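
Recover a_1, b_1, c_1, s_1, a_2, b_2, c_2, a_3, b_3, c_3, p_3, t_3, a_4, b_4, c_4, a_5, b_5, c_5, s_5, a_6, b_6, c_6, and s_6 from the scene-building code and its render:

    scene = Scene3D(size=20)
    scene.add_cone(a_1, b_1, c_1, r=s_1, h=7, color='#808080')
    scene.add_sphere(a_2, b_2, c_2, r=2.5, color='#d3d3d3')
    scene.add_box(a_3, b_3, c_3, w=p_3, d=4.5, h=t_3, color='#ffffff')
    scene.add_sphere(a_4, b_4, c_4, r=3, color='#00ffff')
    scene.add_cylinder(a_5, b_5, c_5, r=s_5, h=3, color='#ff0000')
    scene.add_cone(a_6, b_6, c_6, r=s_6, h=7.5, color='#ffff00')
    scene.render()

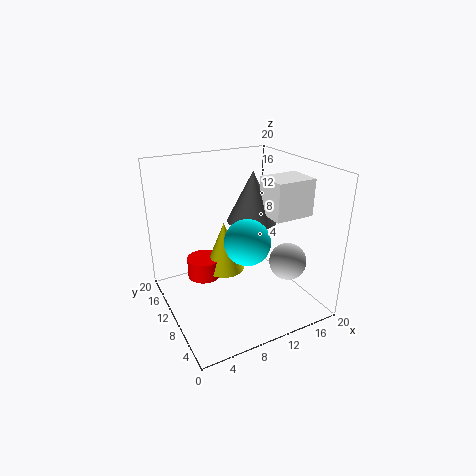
a_1 = 12.5, b_1 = 10.5, c_1 = 12, s_1 = 3.5, a_2 = 15, b_2 = 5, c_2 = 7.5, a_3 = 13, b_3 = 5, c_3 = 13.5, p_3 = 5.5, t_3 = 5, a_4 = 9.5, b_4 = 6.5, c_4 = 11, a_5 = 6.5, b_5 = 14.5, c_5 = 2.5, s_5 = 2.5, a_6 = 9.5, b_6 = 13.5, c_6 = 3.5, s_6 = 3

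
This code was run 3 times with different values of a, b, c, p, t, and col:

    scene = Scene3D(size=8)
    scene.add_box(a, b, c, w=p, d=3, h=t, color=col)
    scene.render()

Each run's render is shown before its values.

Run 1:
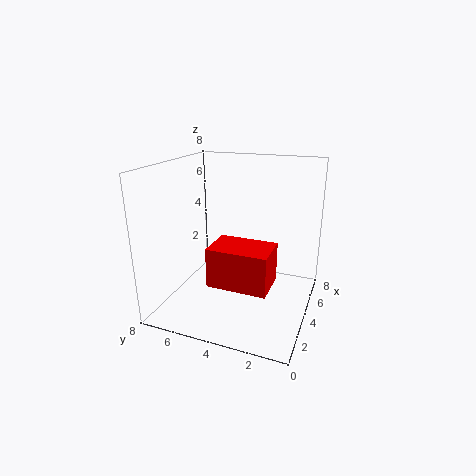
a = 1; b = 1.5; c = 2.5; p = 2; t = 2; col = 'red'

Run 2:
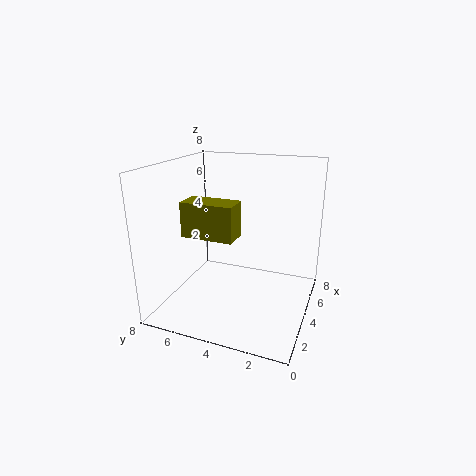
a = 3; b = 4; c = 4; p = 1.5; t = 2; col = 'olive'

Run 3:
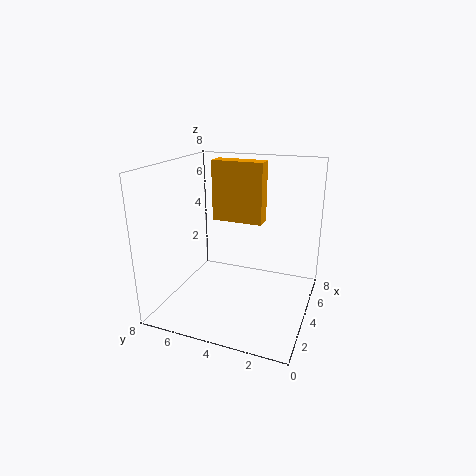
a = 5; b = 3; c = 4.5; p = 1; t = 3.5; col = 'orange'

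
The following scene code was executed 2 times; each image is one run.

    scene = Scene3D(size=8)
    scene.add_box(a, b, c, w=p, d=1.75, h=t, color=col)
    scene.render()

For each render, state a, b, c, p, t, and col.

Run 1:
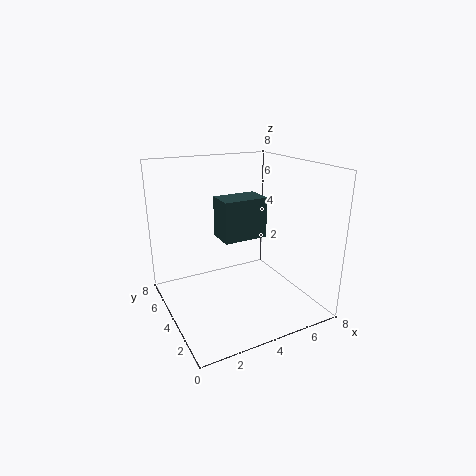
a = 3.75
b = 5
c = 3.25
p = 2.75
t = 2.5
col = 'darkslategray'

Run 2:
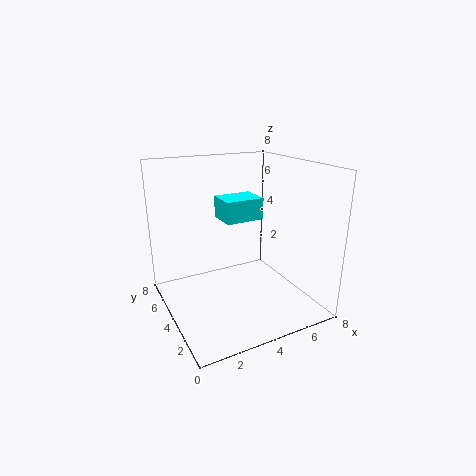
a = 3.5
b = 4.25
c = 4.75
p = 2.25
t = 1.25
col = 'cyan'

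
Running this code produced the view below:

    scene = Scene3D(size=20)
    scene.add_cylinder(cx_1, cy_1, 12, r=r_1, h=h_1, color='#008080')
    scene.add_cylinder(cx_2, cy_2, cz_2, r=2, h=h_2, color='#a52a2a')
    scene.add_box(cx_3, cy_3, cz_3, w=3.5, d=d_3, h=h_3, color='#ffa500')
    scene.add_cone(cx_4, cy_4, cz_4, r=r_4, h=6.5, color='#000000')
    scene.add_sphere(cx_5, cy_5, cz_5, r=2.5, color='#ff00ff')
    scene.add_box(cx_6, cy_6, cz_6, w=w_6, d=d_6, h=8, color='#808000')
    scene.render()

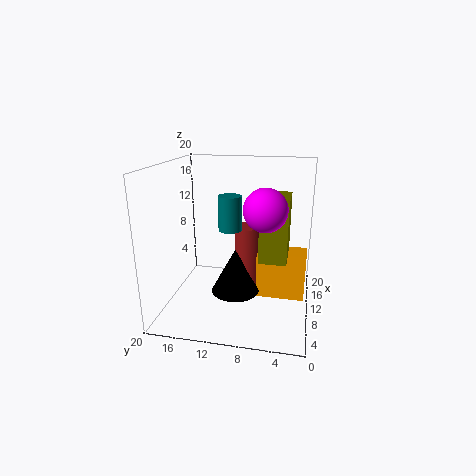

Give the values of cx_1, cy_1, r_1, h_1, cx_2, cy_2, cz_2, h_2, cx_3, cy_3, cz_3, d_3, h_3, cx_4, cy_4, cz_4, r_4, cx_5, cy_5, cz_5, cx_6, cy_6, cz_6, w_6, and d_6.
cx_1 = 7.5, cy_1 = 10.5, r_1 = 1.5, h_1 = 4.5, cx_2 = 12.5, cy_2 = 9, cz_2 = 1, h_2 = 10, cx_3 = 11, cy_3 = 0.5, cz_3 = 0.5, d_3 = 7, h_3 = 7, cx_4 = 10.5, cy_4 = 10.5, cz_4 = 1.5, r_4 = 3.5, cx_5 = 3.5, cy_5 = 5.5, cz_5 = 16, cx_6 = 5.5, cy_6 = 3, cz_6 = 8.5, w_6 = 6, d_6 = 3.5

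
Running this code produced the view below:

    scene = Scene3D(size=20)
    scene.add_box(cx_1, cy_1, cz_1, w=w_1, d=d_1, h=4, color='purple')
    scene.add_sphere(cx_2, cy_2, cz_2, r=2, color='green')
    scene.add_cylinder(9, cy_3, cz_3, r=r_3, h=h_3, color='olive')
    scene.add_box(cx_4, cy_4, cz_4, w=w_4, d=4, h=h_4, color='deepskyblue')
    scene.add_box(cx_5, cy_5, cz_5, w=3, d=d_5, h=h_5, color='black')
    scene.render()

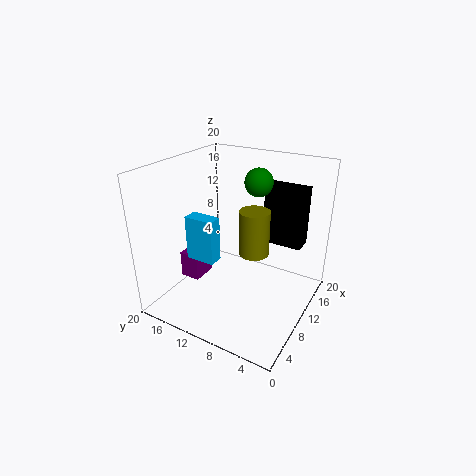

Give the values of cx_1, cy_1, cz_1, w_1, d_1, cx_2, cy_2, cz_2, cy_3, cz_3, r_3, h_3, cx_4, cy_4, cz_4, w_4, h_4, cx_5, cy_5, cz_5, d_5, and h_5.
cx_1 = 8
cy_1 = 16
cz_1 = 2
w_1 = 4
d_1 = 3
cx_2 = 14
cy_2 = 9
cz_2 = 17
cy_3 = 7
cz_3 = 9
r_3 = 2
h_3 = 6
cx_4 = 5
cy_4 = 11
cz_4 = 8
w_4 = 2
h_4 = 6
cx_5 = 16
cy_5 = 3
cz_5 = 7
d_5 = 6
h_5 = 9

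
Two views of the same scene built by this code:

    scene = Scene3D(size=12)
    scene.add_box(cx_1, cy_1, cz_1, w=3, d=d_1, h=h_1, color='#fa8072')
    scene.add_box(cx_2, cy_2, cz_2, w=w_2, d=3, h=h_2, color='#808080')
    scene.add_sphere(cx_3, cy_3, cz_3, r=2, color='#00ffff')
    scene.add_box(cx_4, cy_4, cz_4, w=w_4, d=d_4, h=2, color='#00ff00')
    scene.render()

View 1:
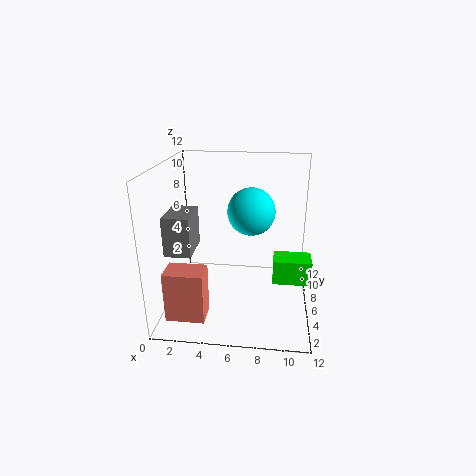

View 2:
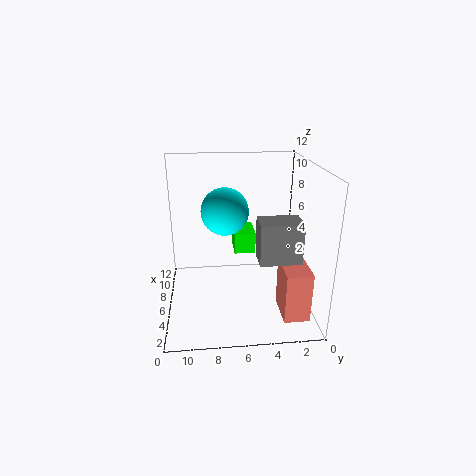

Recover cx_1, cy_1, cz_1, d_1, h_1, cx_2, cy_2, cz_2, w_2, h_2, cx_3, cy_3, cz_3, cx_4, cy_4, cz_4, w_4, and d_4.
cx_1 = 1; cy_1 = 1; cz_1 = 1; d_1 = 2; h_1 = 4; cx_2 = 1; cy_2 = 2; cz_2 = 6; w_2 = 2; h_2 = 3; cx_3 = 7; cy_3 = 7; cz_3 = 8; cx_4 = 9; cy_4 = 4; cz_4 = 3; w_4 = 3; d_4 = 2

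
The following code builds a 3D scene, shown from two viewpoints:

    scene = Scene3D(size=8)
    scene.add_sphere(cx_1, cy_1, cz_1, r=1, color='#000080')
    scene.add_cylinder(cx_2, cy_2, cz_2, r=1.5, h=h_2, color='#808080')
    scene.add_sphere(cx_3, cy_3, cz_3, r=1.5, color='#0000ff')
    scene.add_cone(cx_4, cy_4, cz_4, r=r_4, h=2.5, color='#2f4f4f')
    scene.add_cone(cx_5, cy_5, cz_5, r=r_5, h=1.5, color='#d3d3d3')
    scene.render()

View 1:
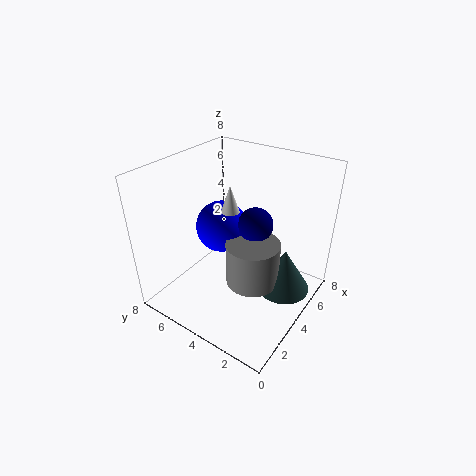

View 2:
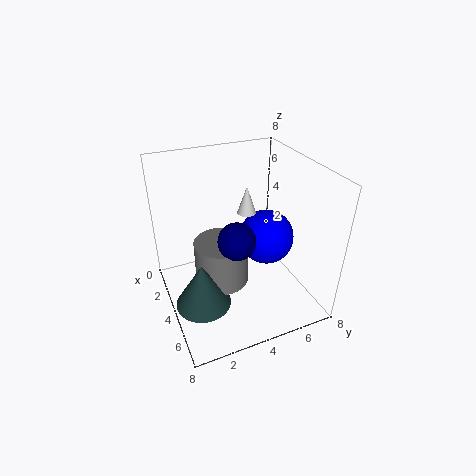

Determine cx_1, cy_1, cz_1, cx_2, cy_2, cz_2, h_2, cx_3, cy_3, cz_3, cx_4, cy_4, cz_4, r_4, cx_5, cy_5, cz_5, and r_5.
cx_1 = 5; cy_1 = 3.5; cz_1 = 4.5; cx_2 = 4; cy_2 = 3; cz_2 = 1.5; h_2 = 2.5; cx_3 = 4.5; cy_3 = 5.5; cz_3 = 4; cx_4 = 5; cy_4 = 1.5; cz_4 = 1; r_4 = 1.5; cx_5 = 4; cy_5 = 4.5; cz_5 = 5.5; r_5 = 0.5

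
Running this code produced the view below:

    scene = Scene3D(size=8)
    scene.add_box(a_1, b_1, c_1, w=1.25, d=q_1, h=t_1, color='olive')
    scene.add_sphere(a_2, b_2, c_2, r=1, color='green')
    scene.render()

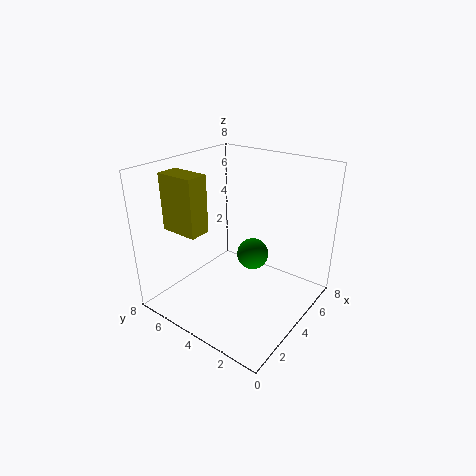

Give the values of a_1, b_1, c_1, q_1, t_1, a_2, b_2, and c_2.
a_1 = 2
b_1 = 5.5
c_1 = 4.25
q_1 = 2.25
t_1 = 3.25
a_2 = 6.25
b_2 = 4.5
c_2 = 1.75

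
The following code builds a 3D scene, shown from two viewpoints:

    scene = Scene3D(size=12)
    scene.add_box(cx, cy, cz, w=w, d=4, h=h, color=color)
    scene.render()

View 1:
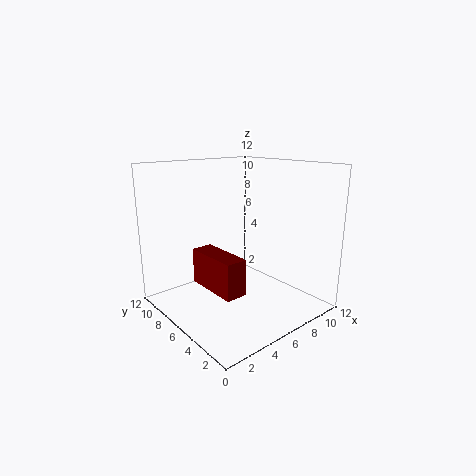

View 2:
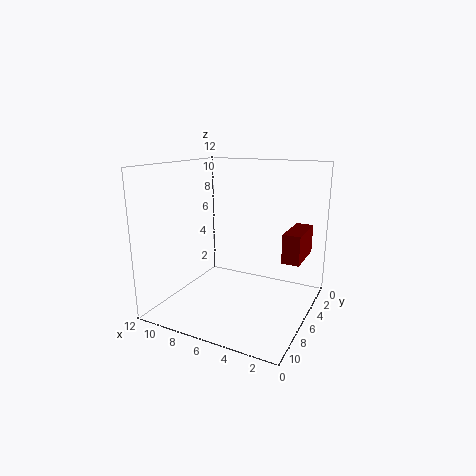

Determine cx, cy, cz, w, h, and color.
cx = 1; cy = 1; cz = 4; w = 1.5; h = 2.5; color = 'maroon'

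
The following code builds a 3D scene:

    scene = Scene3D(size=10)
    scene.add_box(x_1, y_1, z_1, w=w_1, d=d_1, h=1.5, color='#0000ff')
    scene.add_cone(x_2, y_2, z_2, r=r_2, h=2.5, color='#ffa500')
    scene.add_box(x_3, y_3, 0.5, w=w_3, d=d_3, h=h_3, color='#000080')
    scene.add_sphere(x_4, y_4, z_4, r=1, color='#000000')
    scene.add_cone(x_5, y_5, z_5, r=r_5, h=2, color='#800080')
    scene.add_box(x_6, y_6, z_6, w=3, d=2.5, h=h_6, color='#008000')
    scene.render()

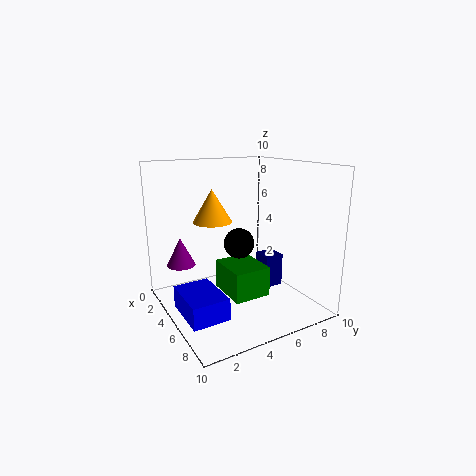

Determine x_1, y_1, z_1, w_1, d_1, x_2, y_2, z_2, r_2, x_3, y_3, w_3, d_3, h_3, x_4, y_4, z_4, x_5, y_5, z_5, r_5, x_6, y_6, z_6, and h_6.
x_1 = 4, y_1 = 0.5, z_1 = 0.5, w_1 = 3.5, d_1 = 2.5, x_2 = 2, y_2 = 4.5, z_2 = 5.5, r_2 = 1.5, x_3 = 3.5, y_3 = 7.5, w_3 = 1.5, d_3 = 1.5, h_3 = 2.5, x_4 = 6, y_4 = 4.5, z_4 = 5, x_5 = 3, y_5 = 1.5, z_5 = 3, r_5 = 1, x_6 = 4.5, y_6 = 3.5, z_6 = 1.5, h_6 = 2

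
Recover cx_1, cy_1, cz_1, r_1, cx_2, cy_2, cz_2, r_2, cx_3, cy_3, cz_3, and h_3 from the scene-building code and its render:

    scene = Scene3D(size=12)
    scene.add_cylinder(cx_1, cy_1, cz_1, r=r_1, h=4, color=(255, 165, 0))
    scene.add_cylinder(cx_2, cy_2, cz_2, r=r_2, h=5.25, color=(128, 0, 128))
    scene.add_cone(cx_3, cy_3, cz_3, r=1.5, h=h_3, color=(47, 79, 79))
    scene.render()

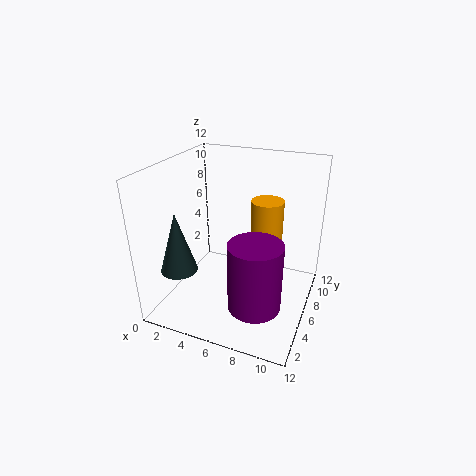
cx_1 = 7.25
cy_1 = 10
cz_1 = 4
r_1 = 1.5
cx_2 = 8.75
cy_2 = 2.5
cz_2 = 2.5
r_2 = 2
cx_3 = 2
cy_3 = 3
cz_3 = 3.75
h_3 = 5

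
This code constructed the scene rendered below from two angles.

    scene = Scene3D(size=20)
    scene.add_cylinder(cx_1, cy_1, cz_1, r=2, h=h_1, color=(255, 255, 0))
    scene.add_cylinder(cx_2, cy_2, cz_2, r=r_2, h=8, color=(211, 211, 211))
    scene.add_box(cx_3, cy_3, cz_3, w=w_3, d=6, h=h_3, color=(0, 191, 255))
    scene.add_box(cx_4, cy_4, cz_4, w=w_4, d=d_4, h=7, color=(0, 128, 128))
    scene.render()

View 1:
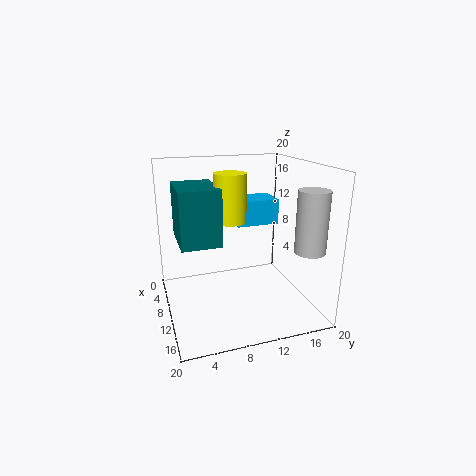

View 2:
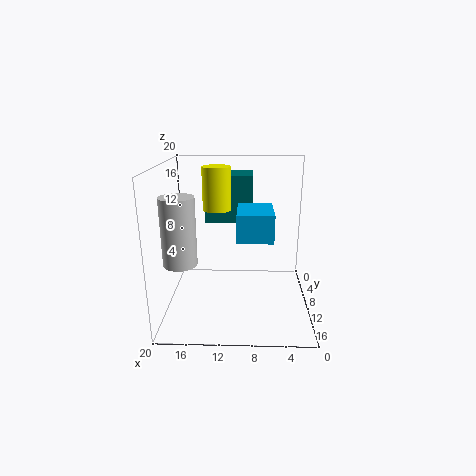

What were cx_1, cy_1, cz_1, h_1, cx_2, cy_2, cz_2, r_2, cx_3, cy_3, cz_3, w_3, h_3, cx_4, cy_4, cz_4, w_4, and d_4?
cx_1 = 13; cy_1 = 8; cz_1 = 13.5; h_1 = 6; cx_2 = 16.5; cy_2 = 17.5; cz_2 = 9.5; r_2 = 2; cx_3 = 5.5; cy_3 = 10; cz_3 = 11.5; w_3 = 4.5; h_3 = 3.5; cx_4 = 8; cy_4 = 1.5; cz_4 = 11; w_4 = 7; d_4 = 5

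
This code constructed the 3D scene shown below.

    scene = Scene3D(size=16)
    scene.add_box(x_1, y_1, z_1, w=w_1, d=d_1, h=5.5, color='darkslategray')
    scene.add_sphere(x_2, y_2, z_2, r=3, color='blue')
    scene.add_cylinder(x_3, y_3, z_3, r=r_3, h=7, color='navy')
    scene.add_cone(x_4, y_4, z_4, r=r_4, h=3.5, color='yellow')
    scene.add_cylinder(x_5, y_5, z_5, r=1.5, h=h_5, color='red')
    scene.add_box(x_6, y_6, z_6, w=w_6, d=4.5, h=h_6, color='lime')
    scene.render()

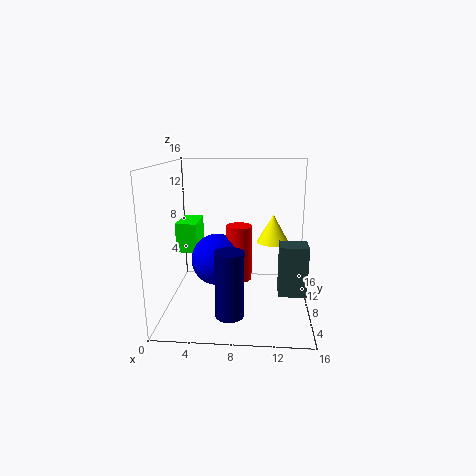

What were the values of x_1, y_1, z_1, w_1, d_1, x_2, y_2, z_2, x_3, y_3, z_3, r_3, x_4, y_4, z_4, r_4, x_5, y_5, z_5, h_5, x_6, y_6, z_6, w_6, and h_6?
x_1 = 12.5
y_1 = 5
z_1 = 2.5
w_1 = 3
d_1 = 2.5
x_2 = 5.5
y_2 = 9
z_2 = 5
x_3 = 7.5
y_3 = 3.5
z_3 = 1
r_3 = 1.5
x_4 = 12
y_4 = 13
z_4 = 6
r_4 = 2
x_5 = 8
y_5 = 9.5
z_5 = 2.5
h_5 = 6.5
x_6 = 0.5
y_6 = 9.5
z_6 = 5.5
w_6 = 2.5
h_6 = 3.5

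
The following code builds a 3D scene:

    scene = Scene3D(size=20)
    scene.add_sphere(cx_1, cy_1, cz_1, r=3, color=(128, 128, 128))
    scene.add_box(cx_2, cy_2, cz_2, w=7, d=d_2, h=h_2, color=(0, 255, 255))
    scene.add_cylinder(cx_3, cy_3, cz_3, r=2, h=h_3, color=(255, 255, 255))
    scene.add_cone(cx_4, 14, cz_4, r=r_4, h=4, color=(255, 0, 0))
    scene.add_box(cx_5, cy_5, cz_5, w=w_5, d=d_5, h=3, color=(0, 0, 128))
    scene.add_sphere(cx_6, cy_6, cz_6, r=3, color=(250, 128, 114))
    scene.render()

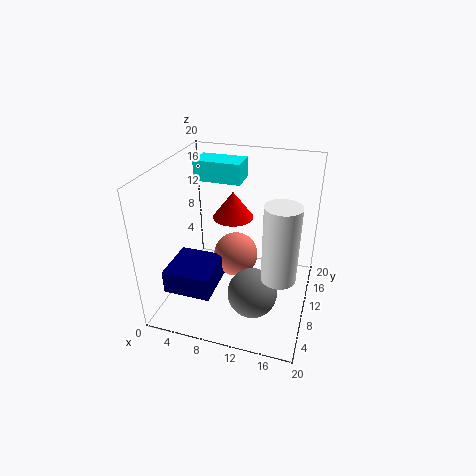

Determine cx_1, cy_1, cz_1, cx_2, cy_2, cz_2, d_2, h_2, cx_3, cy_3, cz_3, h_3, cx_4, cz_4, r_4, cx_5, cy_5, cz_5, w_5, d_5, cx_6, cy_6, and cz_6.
cx_1 = 14
cy_1 = 3
cz_1 = 7
cx_2 = 2
cy_2 = 14
cz_2 = 16
d_2 = 4
h_2 = 3
cx_3 = 17
cy_3 = 3
cz_3 = 10
h_3 = 9
cx_4 = 8
cz_4 = 11
r_4 = 3
cx_5 = 3
cy_5 = 1
cz_5 = 6
w_5 = 6
d_5 = 6
cx_6 = 10
cy_6 = 9
cz_6 = 8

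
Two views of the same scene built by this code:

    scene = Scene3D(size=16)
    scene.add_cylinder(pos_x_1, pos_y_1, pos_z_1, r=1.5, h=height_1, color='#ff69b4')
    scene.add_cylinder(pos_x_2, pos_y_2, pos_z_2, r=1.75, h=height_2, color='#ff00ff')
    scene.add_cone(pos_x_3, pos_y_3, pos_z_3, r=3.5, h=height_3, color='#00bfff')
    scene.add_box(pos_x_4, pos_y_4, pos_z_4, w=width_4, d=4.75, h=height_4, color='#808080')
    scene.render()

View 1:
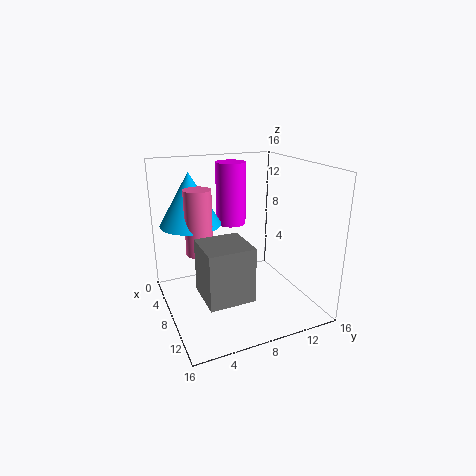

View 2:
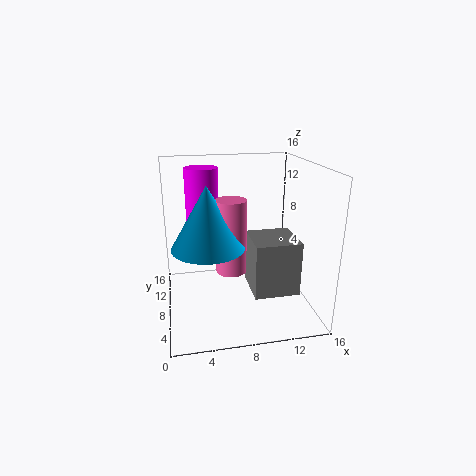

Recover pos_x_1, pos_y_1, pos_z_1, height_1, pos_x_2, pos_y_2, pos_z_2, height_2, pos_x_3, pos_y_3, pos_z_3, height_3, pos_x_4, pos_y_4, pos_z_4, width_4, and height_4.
pos_x_1 = 6.5, pos_y_1 = 4, pos_z_1 = 6.25, height_1 = 7.25, pos_x_2 = 4.25, pos_y_2 = 8.75, pos_z_2 = 8.5, height_2 = 7.25, pos_x_3 = 4.25, pos_y_3 = 3.75, pos_z_3 = 9, height_3 = 6, pos_x_4 = 8.75, pos_y_4 = 2.75, pos_z_4 = 3.25, width_4 = 4.75, height_4 = 5.75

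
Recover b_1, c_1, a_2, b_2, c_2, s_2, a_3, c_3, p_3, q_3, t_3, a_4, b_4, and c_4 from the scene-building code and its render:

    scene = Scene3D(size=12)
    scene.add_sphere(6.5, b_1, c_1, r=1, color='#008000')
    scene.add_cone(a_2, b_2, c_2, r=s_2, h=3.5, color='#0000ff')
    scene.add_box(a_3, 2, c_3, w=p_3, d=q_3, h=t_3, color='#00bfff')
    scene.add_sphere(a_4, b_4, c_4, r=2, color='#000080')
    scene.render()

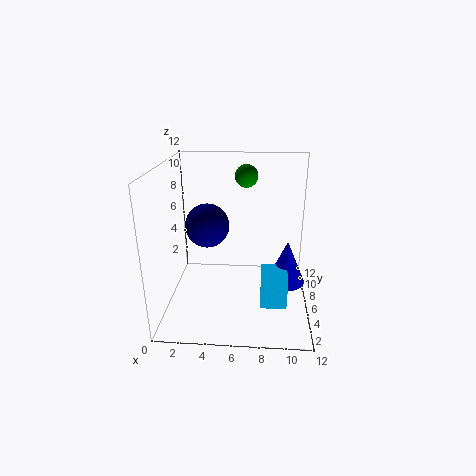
b_1 = 9; c_1 = 10.5; a_2 = 10; b_2 = 4.5; c_2 = 3; s_2 = 1.5; a_3 = 8; c_3 = 2; p_3 = 2; q_3 = 2.5; t_3 = 2.5; a_4 = 3; b_4 = 8.5; c_4 = 6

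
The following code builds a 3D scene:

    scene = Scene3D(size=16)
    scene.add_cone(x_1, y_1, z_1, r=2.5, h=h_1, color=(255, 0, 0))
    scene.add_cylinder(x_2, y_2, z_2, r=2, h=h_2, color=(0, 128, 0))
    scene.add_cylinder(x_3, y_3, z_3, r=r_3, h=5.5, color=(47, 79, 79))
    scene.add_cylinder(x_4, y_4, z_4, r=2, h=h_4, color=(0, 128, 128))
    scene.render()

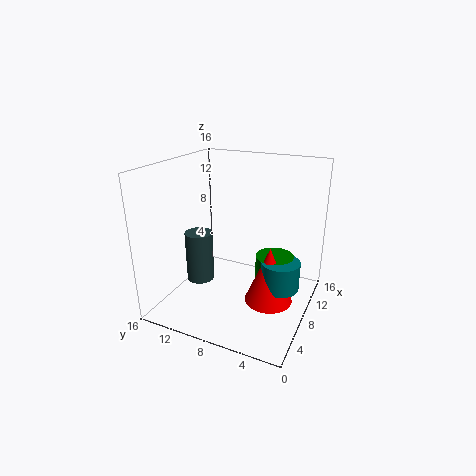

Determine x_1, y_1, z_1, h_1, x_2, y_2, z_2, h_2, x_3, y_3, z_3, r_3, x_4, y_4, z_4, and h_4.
x_1 = 6
y_1 = 3.5
z_1 = 2.5
h_1 = 6
x_2 = 7.5
y_2 = 3.5
z_2 = 4.5
h_2 = 2.5
x_3 = 5.5
y_3 = 11.5
z_3 = 3.5
r_3 = 1.5
x_4 = 6.5
y_4 = 2.5
z_4 = 4
h_4 = 3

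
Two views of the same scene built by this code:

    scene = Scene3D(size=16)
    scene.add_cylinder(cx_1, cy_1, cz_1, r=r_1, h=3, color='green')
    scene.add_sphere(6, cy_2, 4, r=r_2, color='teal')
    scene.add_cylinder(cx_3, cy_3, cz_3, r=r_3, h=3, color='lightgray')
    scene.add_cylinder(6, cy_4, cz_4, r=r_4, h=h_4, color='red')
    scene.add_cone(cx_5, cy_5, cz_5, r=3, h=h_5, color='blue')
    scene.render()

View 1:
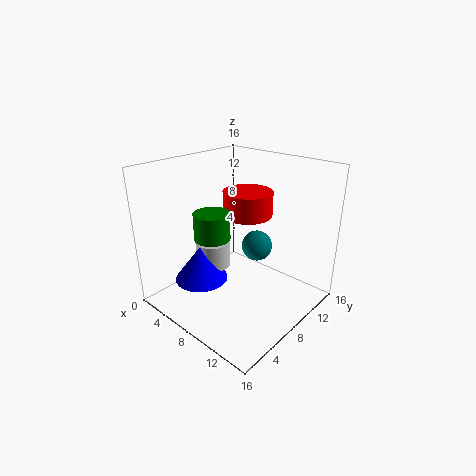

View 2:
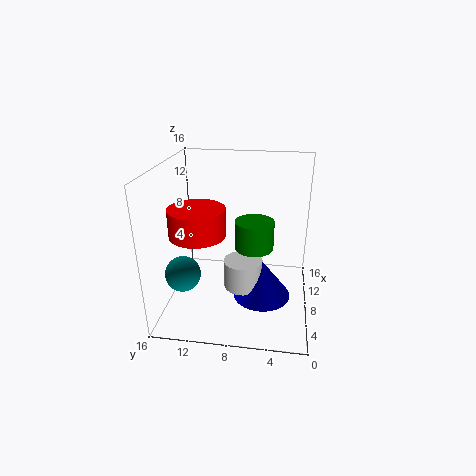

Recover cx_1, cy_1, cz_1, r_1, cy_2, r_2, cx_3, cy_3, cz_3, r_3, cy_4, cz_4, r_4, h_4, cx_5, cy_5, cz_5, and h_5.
cx_1 = 6, cy_1 = 6, cz_1 = 8, r_1 = 2, cy_2 = 14, r_2 = 2, cx_3 = 5, cy_3 = 7, cz_3 = 4, r_3 = 2, cy_4 = 12, cz_4 = 9, r_4 = 3, h_4 = 3, cx_5 = 5, cy_5 = 5, cz_5 = 3, h_5 = 4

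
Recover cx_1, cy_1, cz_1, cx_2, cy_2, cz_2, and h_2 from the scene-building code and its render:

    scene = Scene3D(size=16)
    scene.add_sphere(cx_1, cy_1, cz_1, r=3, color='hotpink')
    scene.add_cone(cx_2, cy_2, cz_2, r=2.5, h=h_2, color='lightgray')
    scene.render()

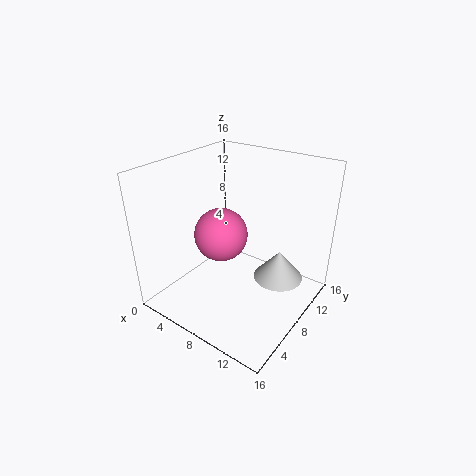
cx_1 = 6; cy_1 = 7.5; cz_1 = 8; cx_2 = 13.5; cy_2 = 7.5; cz_2 = 5.5; h_2 = 3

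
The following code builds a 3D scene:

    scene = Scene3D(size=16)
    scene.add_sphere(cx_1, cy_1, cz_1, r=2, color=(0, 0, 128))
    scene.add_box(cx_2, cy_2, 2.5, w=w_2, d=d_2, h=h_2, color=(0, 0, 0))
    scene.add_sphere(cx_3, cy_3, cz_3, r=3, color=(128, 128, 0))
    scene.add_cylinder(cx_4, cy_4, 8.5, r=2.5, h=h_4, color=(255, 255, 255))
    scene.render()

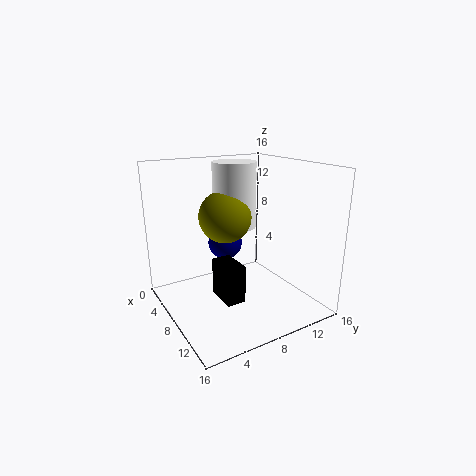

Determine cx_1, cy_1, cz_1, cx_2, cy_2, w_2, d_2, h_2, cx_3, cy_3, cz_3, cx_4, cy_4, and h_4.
cx_1 = 5; cy_1 = 8; cz_1 = 6.5; cx_2 = 8.5; cy_2 = 4.5; w_2 = 3.5; d_2 = 2; h_2 = 4; cx_3 = 6; cy_3 = 7.5; cz_3 = 10; cx_4 = 5.5; cy_4 = 9; h_4 = 7.5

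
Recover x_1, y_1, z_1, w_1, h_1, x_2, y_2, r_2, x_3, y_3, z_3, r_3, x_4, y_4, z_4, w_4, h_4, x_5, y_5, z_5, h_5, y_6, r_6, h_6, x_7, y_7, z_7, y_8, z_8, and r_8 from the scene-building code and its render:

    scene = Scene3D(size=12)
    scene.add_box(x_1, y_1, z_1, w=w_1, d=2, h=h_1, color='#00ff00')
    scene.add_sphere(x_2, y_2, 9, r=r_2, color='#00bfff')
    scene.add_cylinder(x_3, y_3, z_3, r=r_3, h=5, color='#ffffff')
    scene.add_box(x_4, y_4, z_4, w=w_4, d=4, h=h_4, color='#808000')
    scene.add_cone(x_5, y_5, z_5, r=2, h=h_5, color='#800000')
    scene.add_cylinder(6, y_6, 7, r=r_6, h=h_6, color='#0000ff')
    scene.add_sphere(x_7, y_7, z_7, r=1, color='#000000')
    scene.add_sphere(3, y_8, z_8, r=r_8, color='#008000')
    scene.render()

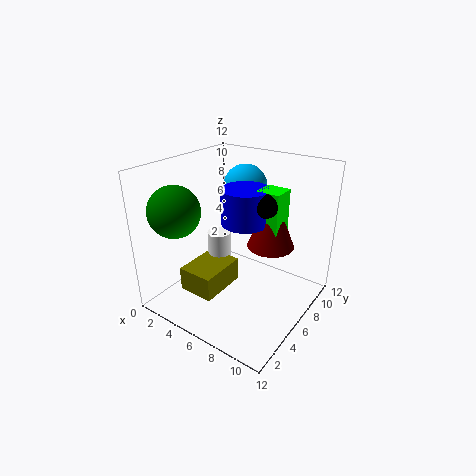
x_1 = 7
y_1 = 7
z_1 = 6
w_1 = 2
h_1 = 4
x_2 = 4
y_2 = 10
r_2 = 2
x_3 = 4
y_3 = 6
z_3 = 1
r_3 = 1
x_4 = 3
y_4 = 2
z_4 = 2
w_4 = 3
h_4 = 2
x_5 = 8
y_5 = 8
z_5 = 5
h_5 = 5
y_6 = 7
r_6 = 2
h_6 = 3
x_7 = 8
y_7 = 7
z_7 = 9
y_8 = 2
z_8 = 9
r_8 = 2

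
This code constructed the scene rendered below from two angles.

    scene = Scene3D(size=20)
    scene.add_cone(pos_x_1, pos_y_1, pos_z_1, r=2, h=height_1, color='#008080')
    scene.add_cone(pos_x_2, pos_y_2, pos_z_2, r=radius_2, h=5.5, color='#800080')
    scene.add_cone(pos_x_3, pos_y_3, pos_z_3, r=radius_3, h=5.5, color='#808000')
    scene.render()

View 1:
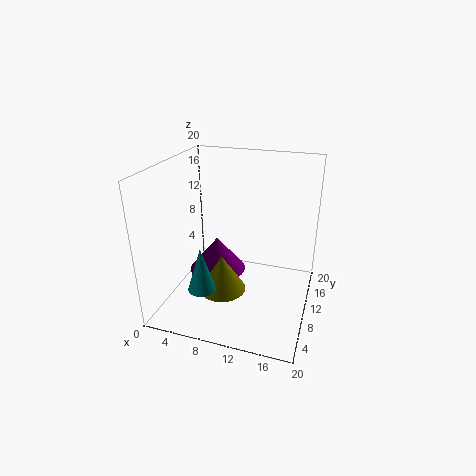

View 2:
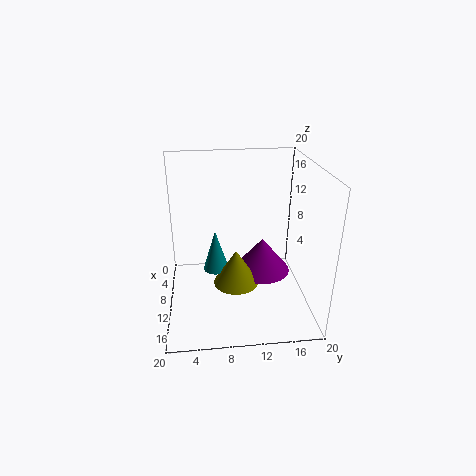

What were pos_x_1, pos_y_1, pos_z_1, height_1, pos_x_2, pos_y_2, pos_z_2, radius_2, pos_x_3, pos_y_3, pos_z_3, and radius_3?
pos_x_1 = 5.5, pos_y_1 = 7, pos_z_1 = 2.5, height_1 = 6.5, pos_x_2 = 5, pos_y_2 = 14.5, pos_z_2 = 1.5, radius_2 = 4.5, pos_x_3 = 7.5, pos_y_3 = 10, pos_z_3 = 1, radius_3 = 3.5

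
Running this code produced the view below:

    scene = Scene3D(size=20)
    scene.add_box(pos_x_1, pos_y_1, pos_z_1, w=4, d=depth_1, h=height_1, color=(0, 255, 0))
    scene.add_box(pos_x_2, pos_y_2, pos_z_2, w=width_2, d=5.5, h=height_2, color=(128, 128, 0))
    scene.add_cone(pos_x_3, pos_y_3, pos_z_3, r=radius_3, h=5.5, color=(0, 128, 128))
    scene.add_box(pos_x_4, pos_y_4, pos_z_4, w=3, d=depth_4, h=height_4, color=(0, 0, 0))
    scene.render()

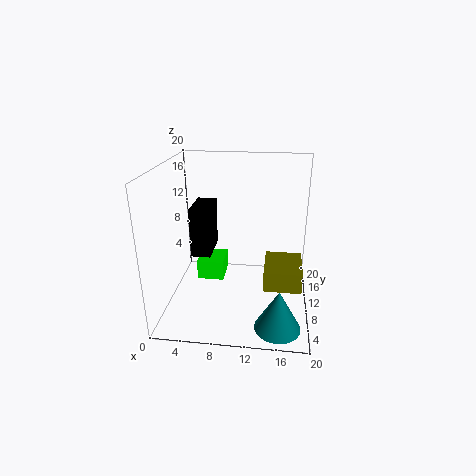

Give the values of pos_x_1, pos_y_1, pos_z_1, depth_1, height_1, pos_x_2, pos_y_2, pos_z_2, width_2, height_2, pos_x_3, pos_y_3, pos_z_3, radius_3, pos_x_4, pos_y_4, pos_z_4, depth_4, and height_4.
pos_x_1 = 3.5; pos_y_1 = 11.5; pos_z_1 = 2; depth_1 = 4.5; height_1 = 3; pos_x_2 = 14; pos_y_2 = 2; pos_z_2 = 7; width_2 = 4.5; height_2 = 2.5; pos_x_3 = 16; pos_y_3 = 3.5; pos_z_3 = 0.5; radius_3 = 3; pos_x_4 = 2.5; pos_y_4 = 12; pos_z_4 = 5.5; depth_4 = 6; height_4 = 7.5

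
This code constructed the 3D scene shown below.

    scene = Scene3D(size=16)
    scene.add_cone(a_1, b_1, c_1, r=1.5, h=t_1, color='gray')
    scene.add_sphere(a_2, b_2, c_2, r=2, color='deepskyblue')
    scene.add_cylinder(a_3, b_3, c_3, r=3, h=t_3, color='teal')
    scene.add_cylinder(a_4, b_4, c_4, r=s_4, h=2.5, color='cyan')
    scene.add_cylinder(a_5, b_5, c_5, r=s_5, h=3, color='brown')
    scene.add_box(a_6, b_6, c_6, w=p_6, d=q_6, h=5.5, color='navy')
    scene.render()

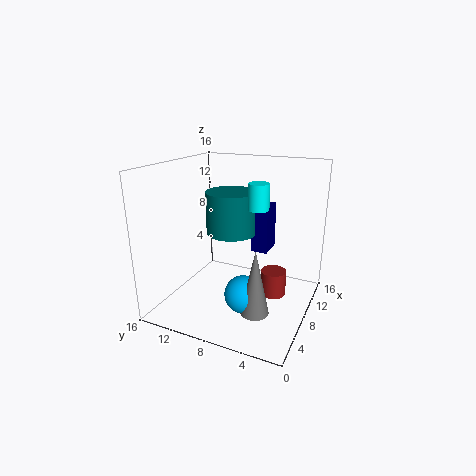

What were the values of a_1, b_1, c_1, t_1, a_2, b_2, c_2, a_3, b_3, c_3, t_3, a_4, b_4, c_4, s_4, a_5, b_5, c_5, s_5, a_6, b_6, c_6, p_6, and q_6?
a_1 = 4.5, b_1 = 4.5, c_1 = 1.5, t_1 = 7, a_2 = 5, b_2 = 6, c_2 = 3, a_3 = 10.5, b_3 = 10, c_3 = 7.5, t_3 = 5, a_4 = 5, b_4 = 4.5, c_4 = 12.5, s_4 = 1, a_5 = 10.5, b_5 = 4.5, c_5 = 0.5, s_5 = 1.5, a_6 = 10.5, b_6 = 5.5, c_6 = 5.5, p_6 = 3, q_6 = 2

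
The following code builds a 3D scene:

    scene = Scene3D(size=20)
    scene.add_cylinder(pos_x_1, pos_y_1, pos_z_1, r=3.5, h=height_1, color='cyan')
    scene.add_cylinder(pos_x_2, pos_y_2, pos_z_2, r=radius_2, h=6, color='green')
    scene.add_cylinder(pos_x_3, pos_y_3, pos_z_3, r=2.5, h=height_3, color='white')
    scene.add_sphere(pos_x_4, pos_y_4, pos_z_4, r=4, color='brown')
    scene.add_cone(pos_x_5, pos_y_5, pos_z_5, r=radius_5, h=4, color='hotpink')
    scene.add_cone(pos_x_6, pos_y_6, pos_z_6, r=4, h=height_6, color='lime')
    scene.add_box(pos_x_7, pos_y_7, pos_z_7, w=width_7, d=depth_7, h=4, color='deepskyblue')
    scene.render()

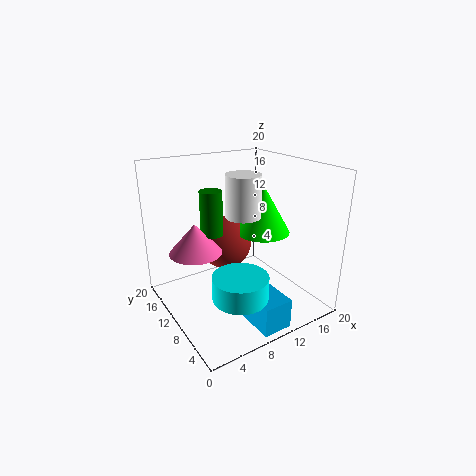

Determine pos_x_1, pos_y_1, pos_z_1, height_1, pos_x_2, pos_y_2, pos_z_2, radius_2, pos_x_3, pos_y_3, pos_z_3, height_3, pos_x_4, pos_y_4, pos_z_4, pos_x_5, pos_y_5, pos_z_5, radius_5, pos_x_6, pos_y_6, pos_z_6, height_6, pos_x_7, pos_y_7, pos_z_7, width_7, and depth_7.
pos_x_1 = 6.5, pos_y_1 = 4, pos_z_1 = 5, height_1 = 3, pos_x_2 = 6.5, pos_y_2 = 11, pos_z_2 = 11, radius_2 = 1.5, pos_x_3 = 11.5, pos_y_3 = 11, pos_z_3 = 12.5, height_3 = 6, pos_x_4 = 10.5, pos_y_4 = 14.5, pos_z_4 = 7.5, pos_x_5 = 4, pos_y_5 = 11, pos_z_5 = 9, radius_5 = 3.5, pos_x_6 = 15, pos_y_6 = 11, pos_z_6 = 9.5, height_6 = 7, pos_x_7 = 8, pos_y_7 = 0.5, pos_z_7 = 0.5, width_7 = 4, depth_7 = 7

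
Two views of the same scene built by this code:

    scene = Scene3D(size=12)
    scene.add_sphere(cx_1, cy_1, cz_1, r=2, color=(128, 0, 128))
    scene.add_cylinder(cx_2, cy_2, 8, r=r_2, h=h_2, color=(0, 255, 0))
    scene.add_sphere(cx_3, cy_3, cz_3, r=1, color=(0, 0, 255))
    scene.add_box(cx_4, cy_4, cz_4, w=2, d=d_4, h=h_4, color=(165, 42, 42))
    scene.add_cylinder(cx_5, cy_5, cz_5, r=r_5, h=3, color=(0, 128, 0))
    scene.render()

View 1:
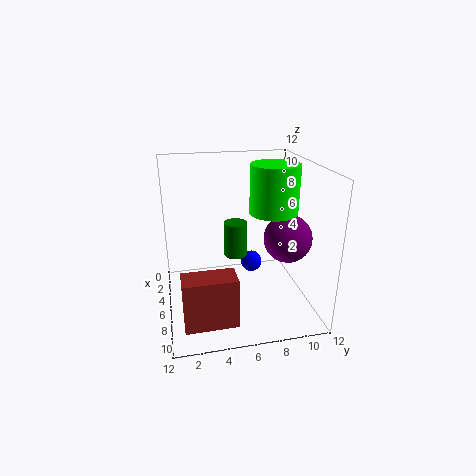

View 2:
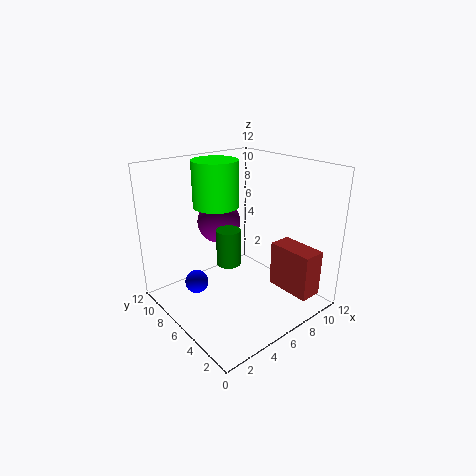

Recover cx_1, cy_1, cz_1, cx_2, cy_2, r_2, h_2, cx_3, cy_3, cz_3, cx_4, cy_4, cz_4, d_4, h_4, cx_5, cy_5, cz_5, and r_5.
cx_1 = 7
cy_1 = 10
cz_1 = 6
cx_2 = 6
cy_2 = 9
r_2 = 2
h_2 = 4
cx_3 = 3
cy_3 = 8
cz_3 = 2
cx_4 = 9
cy_4 = 1
cz_4 = 1
d_4 = 4
h_4 = 4
cx_5 = 5
cy_5 = 6
cz_5 = 4
r_5 = 1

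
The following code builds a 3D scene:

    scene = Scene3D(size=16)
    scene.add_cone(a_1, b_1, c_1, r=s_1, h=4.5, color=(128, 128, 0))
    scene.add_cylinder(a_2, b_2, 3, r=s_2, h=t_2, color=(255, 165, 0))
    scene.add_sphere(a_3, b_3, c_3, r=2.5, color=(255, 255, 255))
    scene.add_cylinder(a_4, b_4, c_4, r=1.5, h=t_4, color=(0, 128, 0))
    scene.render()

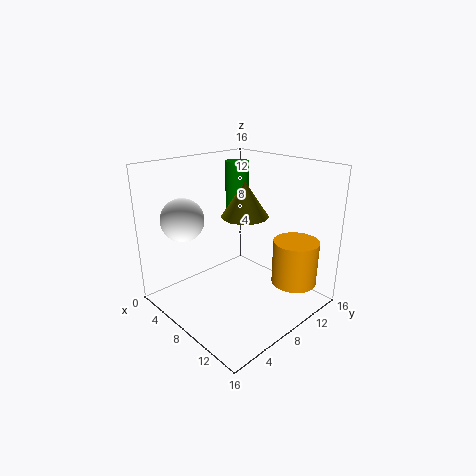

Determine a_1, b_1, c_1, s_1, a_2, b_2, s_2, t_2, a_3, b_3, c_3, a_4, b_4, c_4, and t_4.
a_1 = 4.5
b_1 = 12.5
c_1 = 8.5
s_1 = 3
a_2 = 13
b_2 = 12
s_2 = 2.5
t_2 = 5
a_3 = 2.5
b_3 = 4.5
c_3 = 9.5
a_4 = 2
b_4 = 13.5
c_4 = 7
t_4 = 8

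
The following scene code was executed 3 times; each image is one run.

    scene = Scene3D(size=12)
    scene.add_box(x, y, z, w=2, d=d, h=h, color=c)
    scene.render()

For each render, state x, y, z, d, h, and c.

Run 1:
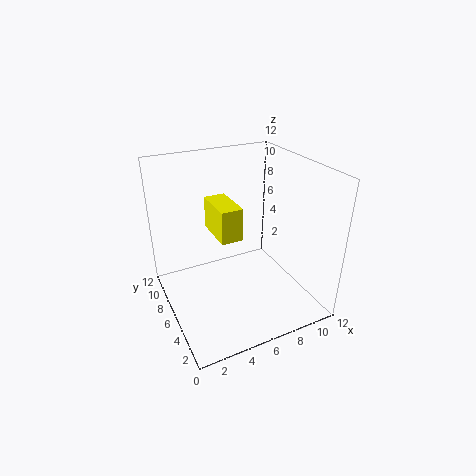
x = 5; y = 7; z = 5; d = 4; h = 3; c = 'yellow'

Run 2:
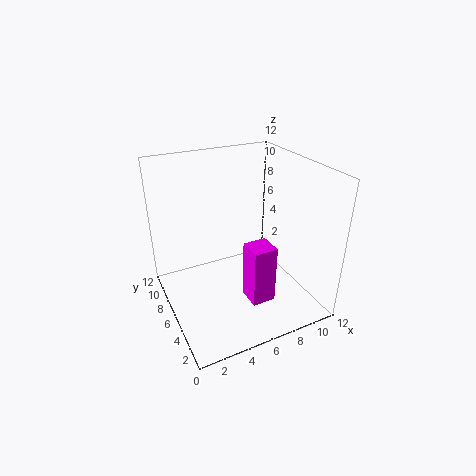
x = 6; y = 3; z = 1; d = 2; h = 5; c = 'magenta'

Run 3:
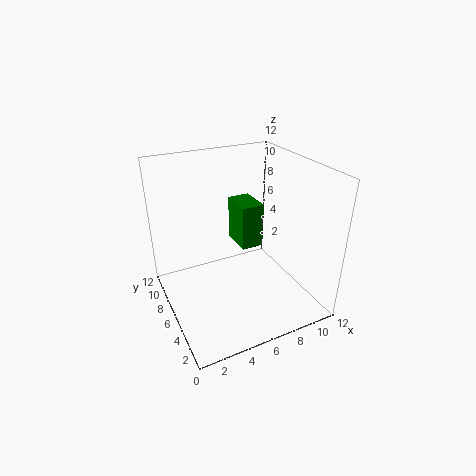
x = 7; y = 7; z = 4; d = 3; h = 4; c = 'green'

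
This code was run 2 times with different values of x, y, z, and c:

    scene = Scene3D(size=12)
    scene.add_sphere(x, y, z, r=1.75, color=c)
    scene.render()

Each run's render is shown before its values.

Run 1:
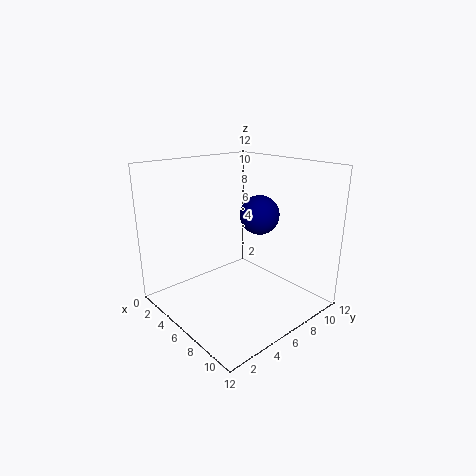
x = 5.5, y = 9, z = 7.25, c = 'navy'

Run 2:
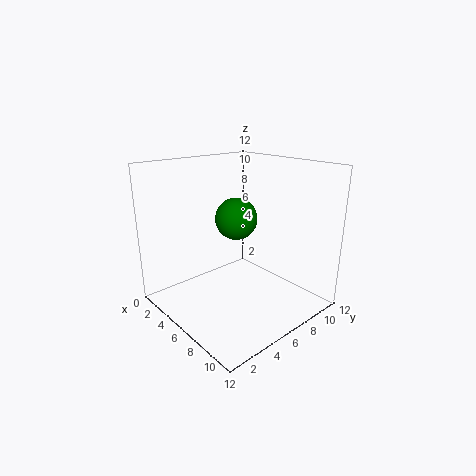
x = 5.5, y = 6.25, z = 7.5, c = 'green'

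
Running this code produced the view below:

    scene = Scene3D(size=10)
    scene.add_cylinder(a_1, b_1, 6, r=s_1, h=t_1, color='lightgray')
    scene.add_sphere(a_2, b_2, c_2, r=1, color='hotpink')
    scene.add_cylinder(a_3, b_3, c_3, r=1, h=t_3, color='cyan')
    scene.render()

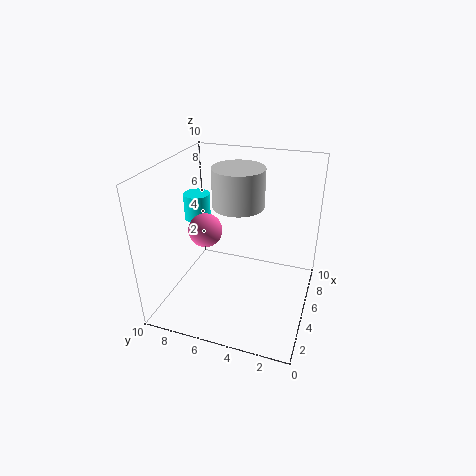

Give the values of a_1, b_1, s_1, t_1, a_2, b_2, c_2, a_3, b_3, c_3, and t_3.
a_1 = 8; b_1 = 6; s_1 = 2; t_1 = 3; a_2 = 2; b_2 = 6; c_2 = 7; a_3 = 7; b_3 = 9; c_3 = 5; t_3 = 2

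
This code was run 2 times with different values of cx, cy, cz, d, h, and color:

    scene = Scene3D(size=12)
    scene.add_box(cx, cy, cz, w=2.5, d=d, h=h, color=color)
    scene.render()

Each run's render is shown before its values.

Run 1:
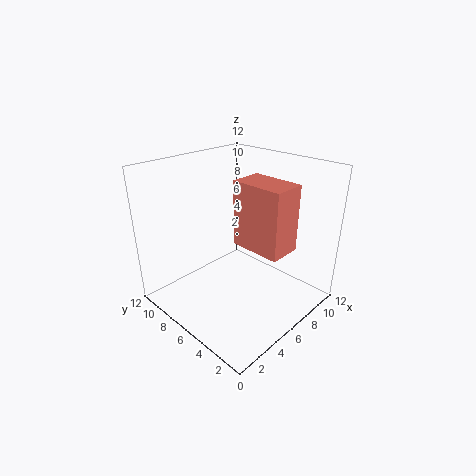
cx = 4.5
cy = 1
cz = 6.5
d = 4
h = 5
color = 'salmon'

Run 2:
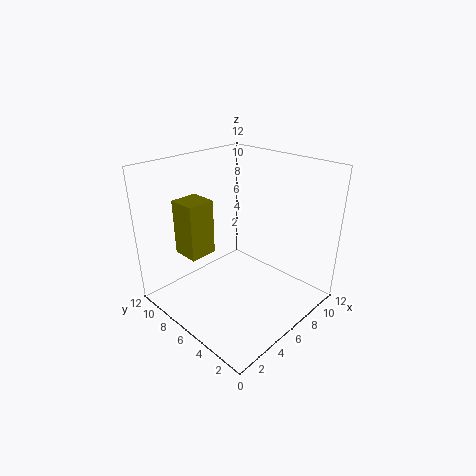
cx = 3.5
cy = 9
cz = 3.5
d = 2.5
h = 5
color = 'olive'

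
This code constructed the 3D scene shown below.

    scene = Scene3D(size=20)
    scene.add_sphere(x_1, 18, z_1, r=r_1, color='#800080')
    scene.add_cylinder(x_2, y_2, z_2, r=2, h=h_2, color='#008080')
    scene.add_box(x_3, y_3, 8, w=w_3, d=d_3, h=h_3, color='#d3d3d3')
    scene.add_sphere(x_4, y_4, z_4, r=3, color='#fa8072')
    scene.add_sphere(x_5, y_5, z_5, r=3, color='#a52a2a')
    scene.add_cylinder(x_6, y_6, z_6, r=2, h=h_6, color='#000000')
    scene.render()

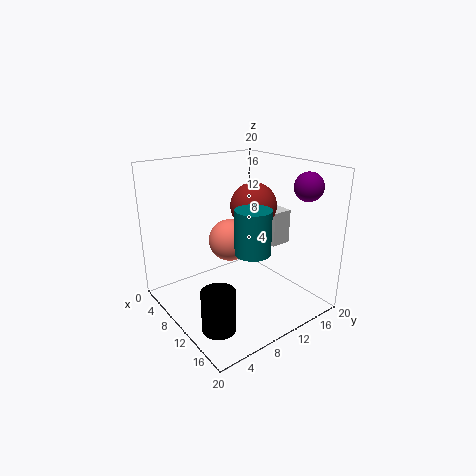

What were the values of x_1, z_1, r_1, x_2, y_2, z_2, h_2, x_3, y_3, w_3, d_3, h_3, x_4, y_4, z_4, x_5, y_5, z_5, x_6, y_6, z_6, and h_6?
x_1 = 15; z_1 = 17; r_1 = 2; x_2 = 18; y_2 = 6; z_2 = 12; h_2 = 5; x_3 = 8; y_3 = 15; w_3 = 4; d_3 = 3; h_3 = 5; x_4 = 8; y_4 = 10; z_4 = 9; x_5 = 12; y_5 = 11; z_5 = 15; x_6 = 17; y_6 = 2; z_6 = 3; h_6 = 5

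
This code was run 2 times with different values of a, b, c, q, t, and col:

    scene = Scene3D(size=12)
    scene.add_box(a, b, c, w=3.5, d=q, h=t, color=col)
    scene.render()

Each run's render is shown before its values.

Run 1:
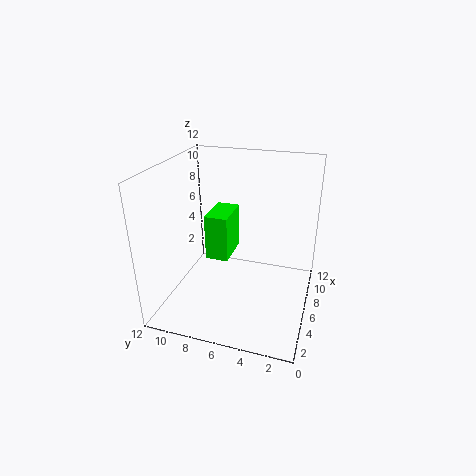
a = 6, b = 7, c = 3.5, q = 2, t = 4, col = 'lime'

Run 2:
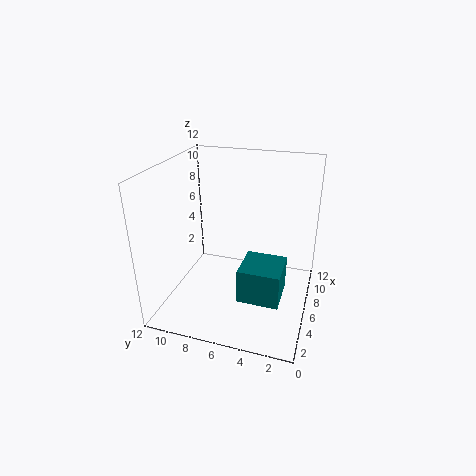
a = 4, b = 2, c = 1, q = 3.5, t = 3, col = 'teal'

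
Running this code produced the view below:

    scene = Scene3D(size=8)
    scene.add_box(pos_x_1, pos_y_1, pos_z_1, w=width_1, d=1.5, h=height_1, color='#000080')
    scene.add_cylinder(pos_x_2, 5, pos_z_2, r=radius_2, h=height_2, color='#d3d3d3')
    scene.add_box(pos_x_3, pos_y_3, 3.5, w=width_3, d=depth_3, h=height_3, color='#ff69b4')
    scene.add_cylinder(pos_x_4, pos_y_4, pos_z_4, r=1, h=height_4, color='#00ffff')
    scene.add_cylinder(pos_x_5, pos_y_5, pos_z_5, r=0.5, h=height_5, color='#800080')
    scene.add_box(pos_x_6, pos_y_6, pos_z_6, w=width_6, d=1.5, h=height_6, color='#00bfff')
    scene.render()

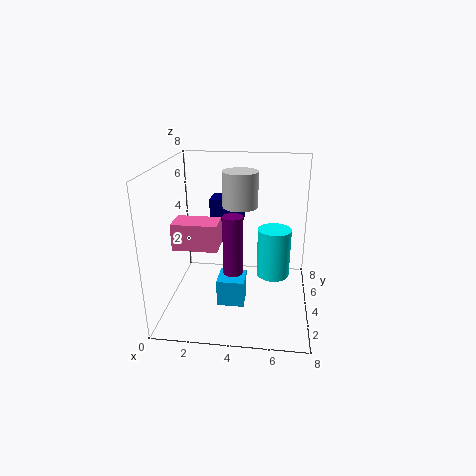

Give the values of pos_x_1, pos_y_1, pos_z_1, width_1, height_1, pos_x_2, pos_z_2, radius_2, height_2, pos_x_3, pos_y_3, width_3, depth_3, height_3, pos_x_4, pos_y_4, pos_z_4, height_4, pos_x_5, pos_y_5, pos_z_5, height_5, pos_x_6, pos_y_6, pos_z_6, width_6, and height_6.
pos_x_1 = 2; pos_y_1 = 6; pos_z_1 = 4; width_1 = 2; height_1 = 1.5; pos_x_2 = 4; pos_z_2 = 5.5; radius_2 = 1; height_2 = 2; pos_x_3 = 0.5; pos_y_3 = 3; width_3 = 2.5; depth_3 = 1.5; height_3 = 1.5; pos_x_4 = 6; pos_y_4 = 5.5; pos_z_4 = 1; height_4 = 3; pos_x_5 = 4; pos_y_5 = 2; pos_z_5 = 3; height_5 = 3; pos_x_6 = 3; pos_y_6 = 2.5; pos_z_6 = 0.5; width_6 = 1.5; height_6 = 1.5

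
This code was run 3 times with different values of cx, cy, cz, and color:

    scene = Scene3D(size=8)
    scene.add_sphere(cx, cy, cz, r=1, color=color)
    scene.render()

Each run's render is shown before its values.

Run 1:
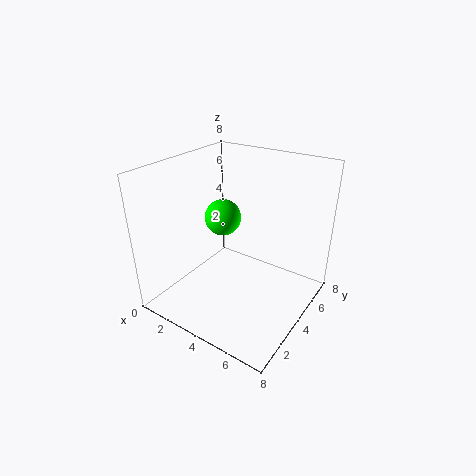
cx = 3, cy = 4, cz = 5, color = 'lime'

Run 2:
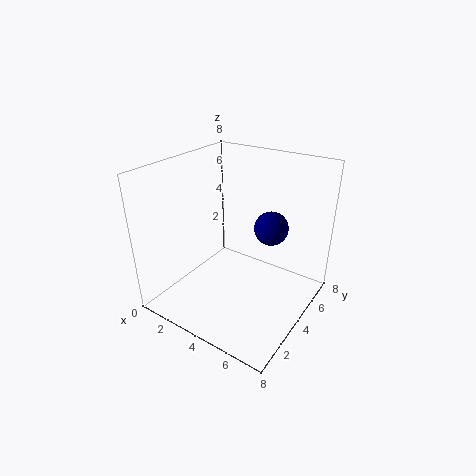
cx = 5, cy = 6, cz = 4, color = 'navy'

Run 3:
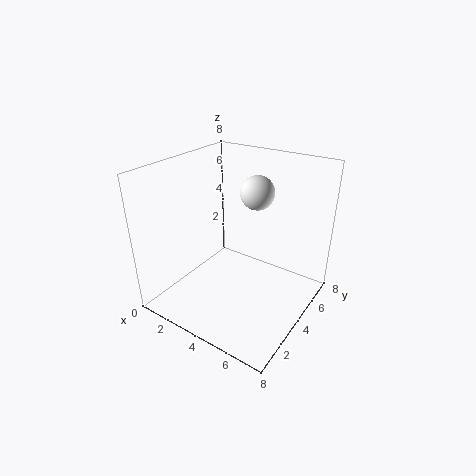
cx = 4, cy = 6, cz = 6, color = 'white'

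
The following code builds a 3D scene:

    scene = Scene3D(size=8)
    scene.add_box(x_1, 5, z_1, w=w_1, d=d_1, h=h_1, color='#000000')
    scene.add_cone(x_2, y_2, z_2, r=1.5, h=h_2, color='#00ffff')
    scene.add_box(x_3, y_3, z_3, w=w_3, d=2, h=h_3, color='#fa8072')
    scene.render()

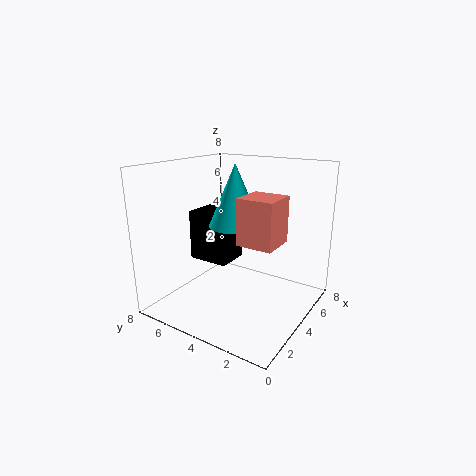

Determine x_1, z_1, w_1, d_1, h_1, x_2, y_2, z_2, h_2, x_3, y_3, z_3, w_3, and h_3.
x_1 = 4; z_1 = 2; w_1 = 2; d_1 = 2.5; h_1 = 3; x_2 = 4.5; y_2 = 4.5; z_2 = 4.5; h_2 = 3.5; x_3 = 3; y_3 = 1.5; z_3 = 4; w_3 = 2; h_3 = 2.5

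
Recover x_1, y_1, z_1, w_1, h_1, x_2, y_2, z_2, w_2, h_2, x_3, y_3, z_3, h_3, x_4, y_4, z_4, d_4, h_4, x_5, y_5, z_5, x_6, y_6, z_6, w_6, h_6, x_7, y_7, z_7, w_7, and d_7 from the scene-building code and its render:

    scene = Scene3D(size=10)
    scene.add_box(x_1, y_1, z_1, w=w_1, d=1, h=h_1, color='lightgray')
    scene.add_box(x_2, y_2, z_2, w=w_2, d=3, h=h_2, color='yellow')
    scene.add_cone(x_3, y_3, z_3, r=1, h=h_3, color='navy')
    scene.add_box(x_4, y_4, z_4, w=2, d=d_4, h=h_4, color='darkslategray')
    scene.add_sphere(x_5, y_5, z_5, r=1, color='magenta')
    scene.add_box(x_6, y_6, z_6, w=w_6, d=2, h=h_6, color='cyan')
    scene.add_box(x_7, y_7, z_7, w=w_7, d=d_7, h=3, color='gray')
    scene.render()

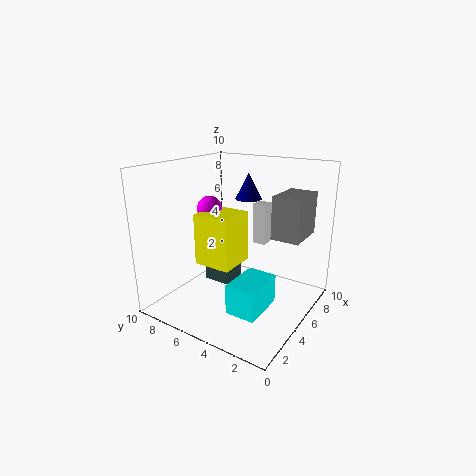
x_1 = 7
y_1 = 4
z_1 = 4
w_1 = 1
h_1 = 3
x_2 = 5
y_2 = 6
z_2 = 2
w_2 = 3
h_2 = 4
x_3 = 8
y_3 = 6
z_3 = 7
h_3 = 2
x_4 = 5
y_4 = 6
z_4 = 1
d_4 = 2
h_4 = 2
x_5 = 7
y_5 = 9
z_5 = 6
x_6 = 2
y_6 = 2
z_6 = 1
w_6 = 3
h_6 = 2
x_7 = 6
y_7 = 1
z_7 = 5
w_7 = 3
d_7 = 2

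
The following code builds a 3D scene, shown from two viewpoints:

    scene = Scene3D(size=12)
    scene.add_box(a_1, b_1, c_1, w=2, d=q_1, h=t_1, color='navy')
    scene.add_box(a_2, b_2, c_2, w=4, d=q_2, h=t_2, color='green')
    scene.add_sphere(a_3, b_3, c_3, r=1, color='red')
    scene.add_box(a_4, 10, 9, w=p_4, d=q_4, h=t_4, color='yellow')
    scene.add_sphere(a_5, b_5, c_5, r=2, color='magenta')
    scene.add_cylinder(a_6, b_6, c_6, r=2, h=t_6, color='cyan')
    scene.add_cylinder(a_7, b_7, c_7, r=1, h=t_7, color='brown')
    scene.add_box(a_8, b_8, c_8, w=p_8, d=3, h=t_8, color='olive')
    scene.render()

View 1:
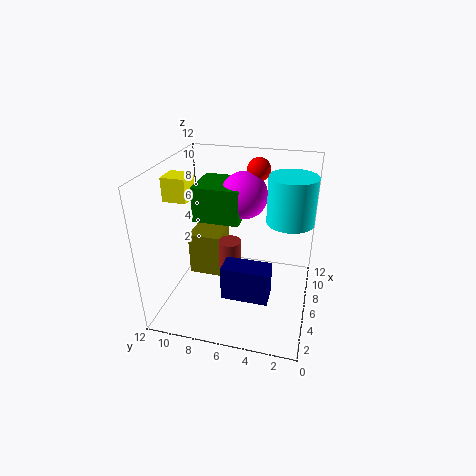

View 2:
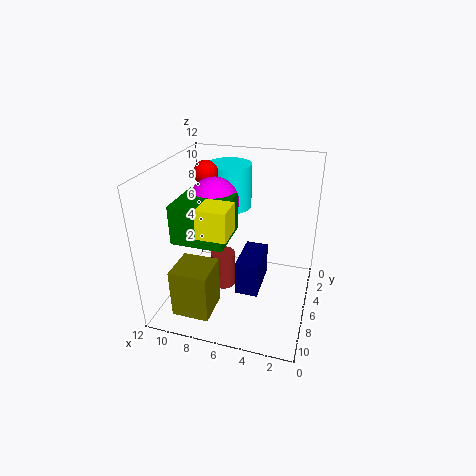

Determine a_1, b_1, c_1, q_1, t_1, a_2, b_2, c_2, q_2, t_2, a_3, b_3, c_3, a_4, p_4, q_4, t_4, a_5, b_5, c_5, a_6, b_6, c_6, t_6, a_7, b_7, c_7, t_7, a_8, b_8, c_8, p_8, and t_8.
a_1 = 4
b_1 = 3
c_1 = 1
q_1 = 4
t_1 = 3
a_2 = 6
b_2 = 6
c_2 = 7
q_2 = 4
t_2 = 3
a_3 = 9
b_3 = 5
c_3 = 11
a_4 = 5
p_4 = 2
q_4 = 2
t_4 = 2
a_5 = 8
b_5 = 6
c_5 = 9
a_6 = 8
b_6 = 2
c_6 = 7
t_6 = 4
a_7 = 7
b_7 = 7
c_7 = 2
t_7 = 3
a_8 = 7
b_8 = 8
c_8 = 1
p_8 = 3
t_8 = 4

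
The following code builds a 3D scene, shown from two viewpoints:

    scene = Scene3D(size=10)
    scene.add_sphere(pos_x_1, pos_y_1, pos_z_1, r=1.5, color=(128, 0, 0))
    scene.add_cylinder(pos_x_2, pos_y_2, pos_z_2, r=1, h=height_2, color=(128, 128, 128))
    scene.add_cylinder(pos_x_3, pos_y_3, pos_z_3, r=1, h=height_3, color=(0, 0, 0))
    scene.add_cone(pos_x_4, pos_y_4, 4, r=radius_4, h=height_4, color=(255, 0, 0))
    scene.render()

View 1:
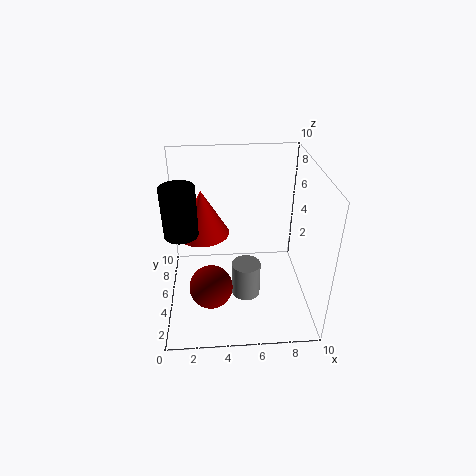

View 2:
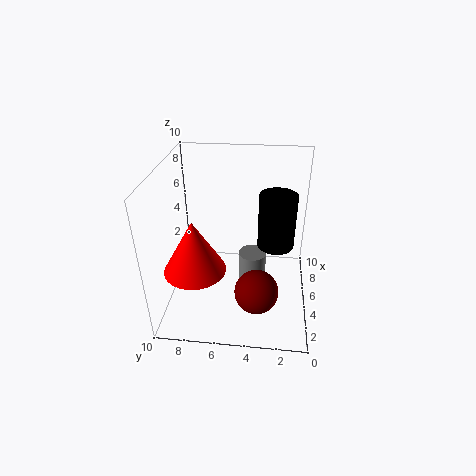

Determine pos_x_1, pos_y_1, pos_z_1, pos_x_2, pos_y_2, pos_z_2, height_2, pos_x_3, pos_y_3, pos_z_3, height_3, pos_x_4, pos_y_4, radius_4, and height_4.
pos_x_1 = 3; pos_y_1 = 3.5; pos_z_1 = 2; pos_x_2 = 5.5; pos_y_2 = 4; pos_z_2 = 1; height_2 = 2.5; pos_x_3 = 1.5; pos_y_3 = 2.5; pos_z_3 = 7; height_3 = 3; pos_x_4 = 2.5; pos_y_4 = 7.5; radius_4 = 2; height_4 = 3.5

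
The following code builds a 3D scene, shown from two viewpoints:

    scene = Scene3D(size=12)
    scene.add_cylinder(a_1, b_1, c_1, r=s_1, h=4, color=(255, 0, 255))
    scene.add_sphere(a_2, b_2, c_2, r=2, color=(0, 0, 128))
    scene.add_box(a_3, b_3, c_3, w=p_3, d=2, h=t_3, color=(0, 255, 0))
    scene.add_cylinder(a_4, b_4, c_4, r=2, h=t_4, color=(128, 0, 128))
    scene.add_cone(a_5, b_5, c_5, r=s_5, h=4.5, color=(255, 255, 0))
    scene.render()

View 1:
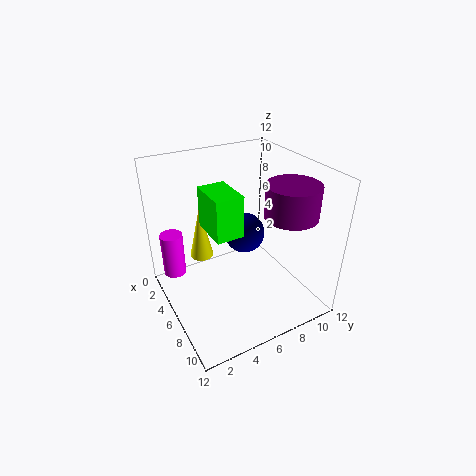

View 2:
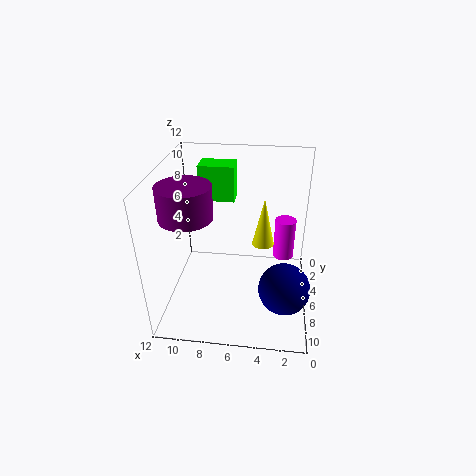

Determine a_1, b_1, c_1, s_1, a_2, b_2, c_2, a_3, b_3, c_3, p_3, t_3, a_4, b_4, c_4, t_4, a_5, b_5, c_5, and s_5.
a_1 = 2
b_1 = 1.5
c_1 = 1.5
s_1 = 1
a_2 = 2
b_2 = 9
c_2 = 3.5
a_3 = 6.5
b_3 = 2.5
c_3 = 8.5
p_3 = 3
t_3 = 3
a_4 = 9.5
b_4 = 8.5
c_4 = 9
t_4 = 2.5
a_5 = 4
b_5 = 3.5
c_5 = 4
s_5 = 1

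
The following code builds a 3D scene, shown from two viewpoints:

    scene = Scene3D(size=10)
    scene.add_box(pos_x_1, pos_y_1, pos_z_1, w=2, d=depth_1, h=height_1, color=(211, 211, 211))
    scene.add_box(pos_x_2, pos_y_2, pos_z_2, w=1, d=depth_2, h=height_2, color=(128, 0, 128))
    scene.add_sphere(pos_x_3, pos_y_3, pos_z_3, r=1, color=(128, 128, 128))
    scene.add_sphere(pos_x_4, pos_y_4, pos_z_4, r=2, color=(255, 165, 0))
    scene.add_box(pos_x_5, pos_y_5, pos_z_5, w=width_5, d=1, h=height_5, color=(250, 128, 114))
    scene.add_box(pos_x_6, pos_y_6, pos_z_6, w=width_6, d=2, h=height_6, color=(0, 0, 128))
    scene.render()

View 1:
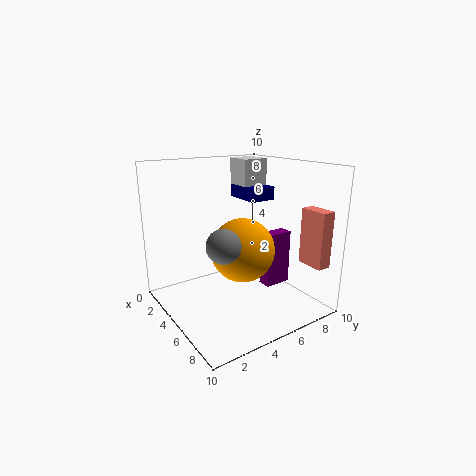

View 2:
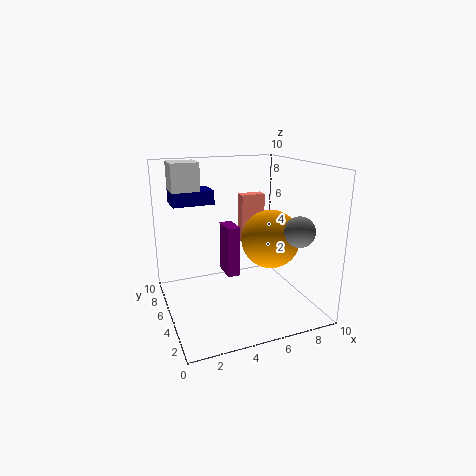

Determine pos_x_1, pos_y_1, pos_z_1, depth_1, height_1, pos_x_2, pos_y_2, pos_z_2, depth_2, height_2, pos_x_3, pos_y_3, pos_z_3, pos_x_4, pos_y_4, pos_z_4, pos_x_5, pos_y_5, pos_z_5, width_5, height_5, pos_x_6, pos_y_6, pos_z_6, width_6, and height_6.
pos_x_1 = 1, pos_y_1 = 7, pos_z_1 = 8, depth_1 = 2, height_1 = 2, pos_x_2 = 5, pos_y_2 = 7, pos_z_2 = 1, depth_2 = 2, height_2 = 4, pos_x_3 = 8, pos_y_3 = 2, pos_z_3 = 6, pos_x_4 = 7, pos_y_4 = 4, pos_z_4 = 5, pos_x_5 = 7, pos_y_5 = 9, pos_z_5 = 3, width_5 = 2, height_5 = 4, pos_x_6 = 1, pos_y_6 = 7, pos_z_6 = 7, width_6 = 3, height_6 = 1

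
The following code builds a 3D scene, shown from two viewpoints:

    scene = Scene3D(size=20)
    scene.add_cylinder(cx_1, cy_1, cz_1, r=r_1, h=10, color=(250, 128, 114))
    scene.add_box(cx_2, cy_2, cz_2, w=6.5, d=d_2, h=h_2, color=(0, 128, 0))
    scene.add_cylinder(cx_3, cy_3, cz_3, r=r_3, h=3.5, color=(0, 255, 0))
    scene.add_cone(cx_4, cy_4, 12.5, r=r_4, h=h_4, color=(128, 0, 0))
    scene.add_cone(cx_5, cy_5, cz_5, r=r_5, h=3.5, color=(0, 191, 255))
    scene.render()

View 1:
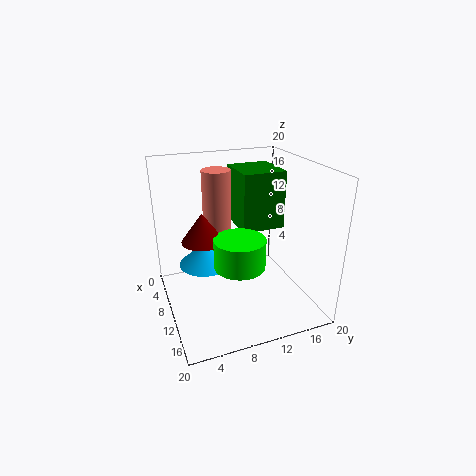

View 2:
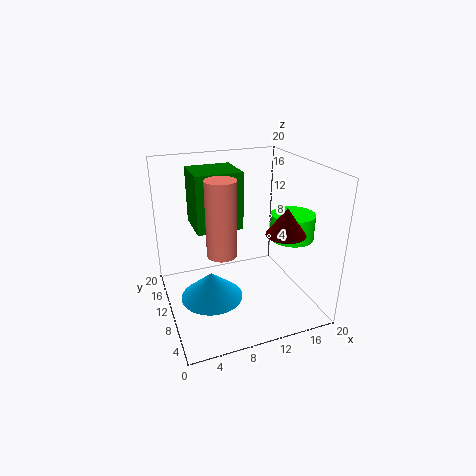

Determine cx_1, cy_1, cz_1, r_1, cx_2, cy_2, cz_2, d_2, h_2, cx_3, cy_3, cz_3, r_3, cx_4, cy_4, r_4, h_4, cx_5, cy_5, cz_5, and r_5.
cx_1 = 7; cy_1 = 8; cz_1 = 9; r_1 = 2; cx_2 = 4.5; cy_2 = 10.5; cz_2 = 11; d_2 = 6; h_2 = 8; cx_3 = 17; cy_3 = 7.5; cz_3 = 10; r_3 = 3; cx_4 = 14; cy_4 = 4; r_4 = 2.5; h_4 = 3.5; cx_5 = 5; cy_5 = 6.5; cz_5 = 4; r_5 = 4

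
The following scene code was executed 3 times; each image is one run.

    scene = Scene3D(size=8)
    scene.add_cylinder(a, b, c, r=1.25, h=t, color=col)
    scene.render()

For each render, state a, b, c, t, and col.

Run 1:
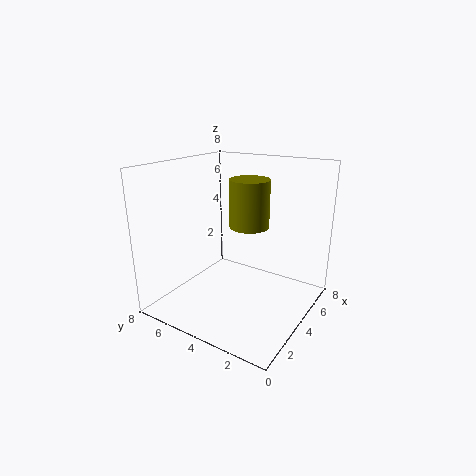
a = 6.5
b = 4.75
c = 3.75
t = 3
col = 'olive'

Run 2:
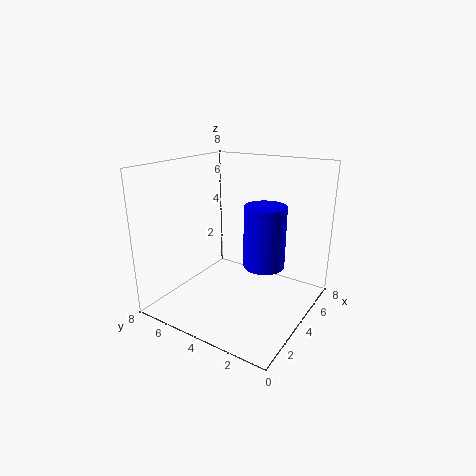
a = 5.75
b = 3.25
c = 1.75
t = 3.75
col = 'blue'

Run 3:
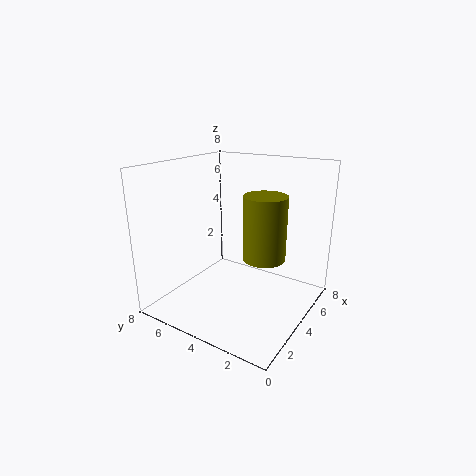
a = 5.25
b = 3
c = 2.5
t = 3.75
col = 'olive'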